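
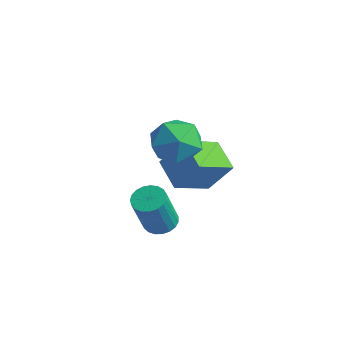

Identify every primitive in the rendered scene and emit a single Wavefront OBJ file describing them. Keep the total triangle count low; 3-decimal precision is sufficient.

v 1.056 2.808 -2.361
v 0.901 1.033 -1.52
v -0.395 3.235 -1.728
v -0.551 1.46 -0.888
v 1.891 3.44 -0.872
v 1.735 1.665 -0.032
v 0.439 3.867 -0.24
v 0.284 2.092 0.601
v 2.949 -1.463 -1.136
v 3.564 -1.065 -1.036
v 3.766 -1.858 0.876
v 3.151 -2.257 0.776
v 3.346 -0.873 -0.933
v 3.548 -1.666 0.979
v 3.06 -0.784 -0.866
v 3.262 -1.577 1.046
v 2.754 -0.812 -0.845
v 2.956 -1.605 1.067
v 2.482 -0.952 -0.875
v 2.684 -1.745 1.037
v 2.291 -1.181 -0.95
v 2.493 -1.974 0.963
v 2.213 -1.459 -1.057
v 2.415 -2.252 0.856
v 2.263 -1.738 -1.177
v 2.465 -2.531 0.735
v 2.431 -1.969 -1.291
v 2.633 -2.762 0.621
v 2.689 -2.113 -1.378
v 2.891 -2.906 0.534
v 2.992 -2.144 -1.423
v 3.194 -2.937 0.489
v 3.287 -2.058 -1.418
v 3.489 -2.851 0.494
v 3.524 -1.869 -1.365
v 3.726 -2.662 0.547
v 3.661 -1.61 -1.272
v 3.864 -2.403 0.64
v 3.676 -1.325 -1.156
v 3.878 -2.118 0.757
v 1.089 0.812 1.608
v 2.026 1.444 2.145
v 1.774 -0.904 2.435
v 2.711 -0.272 2.972
v 1.535 -0.098 3.361
v 1.111 0.963 2.85
v 2.689 -0.423 1.73
v 2.265 0.638 1.219
v 3.014 0.681 2.22
v 2.301 0.882 3.228
v 1.499 -0.342 1.352
v 0.786 -0.141 2.36
f 2 4 1
f 5 2 1
f 1 4 3
f 3 5 1
f 2 8 4
f 6 2 5
f 6 8 2
f 4 8 3
f 7 5 3
f 3 8 7
f 7 6 5
f 8 6 7
f 10 9 13
f 10 13 11
f 11 13 14
f 11 14 12
f 13 9 15
f 13 15 14
f 14 15 16
f 14 16 12
f 15 9 17
f 15 17 16
f 16 17 18
f 16 18 12
f 17 9 19
f 17 19 18
f 18 19 20
f 18 20 12
f 19 9 21
f 19 21 20
f 20 21 22
f 20 22 12
f 21 9 23
f 21 23 22
f 22 23 24
f 22 24 12
f 23 9 25
f 23 25 24
f 24 25 26
f 24 26 12
f 25 9 27
f 25 27 26
f 26 27 28
f 26 28 12
f 27 9 29
f 27 29 28
f 28 29 30
f 28 30 12
f 29 9 31
f 29 31 30
f 30 31 32
f 30 32 12
f 31 9 33
f 31 33 32
f 32 33 34
f 32 34 12
f 33 9 35
f 33 35 34
f 34 35 36
f 34 36 12
f 35 9 37
f 35 37 36
f 36 37 38
f 36 38 12
f 37 9 39
f 37 39 38
f 38 39 40
f 38 40 12
f 39 9 10
f 39 10 40
f 40 10 11
f 40 11 12
f 41 52 46
f 41 46 42
f 41 42 48
f 41 48 51
f 41 51 52
f 42 46 50
f 46 52 45
f 52 51 43
f 51 48 47
f 48 42 49
f 44 50 45
f 44 45 43
f 44 43 47
f 44 47 49
f 44 49 50
f 45 50 46
f 43 45 52
f 47 43 51
f 49 47 48
f 50 49 42



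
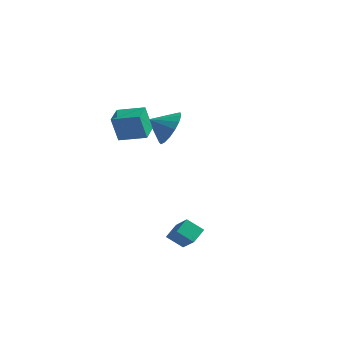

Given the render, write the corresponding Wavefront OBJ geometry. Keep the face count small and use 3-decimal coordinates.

v 0.544 3.031 1.951
v 1.169 2.732 2.643
v -0.284 2.549 2.489
v 1.025 3.151 2.796
v 0.77 3.543 2.756
v 0.463 3.817 2.531
v 0.175 3.912 2.173
v -0.028 3.805 1.764
v -0.1 3.521 1.398
v -0.025 3.124 1.158
v 0.181 2.707 1.1
v 0.47 2.364 1.237
v 0.776 2.173 1.538
v 1.029 2.18 1.932
v 1.171 2.381 2.332
v 3.444 -1.43 -1.371
v 3.527 -0.721 -0.987
v 2.58 -0.821 -2.305
v 2.663 -0.113 -1.921
v 4.157 -1.227 -1.899
v 4.24 -0.519 -1.515
v 3.293 -0.619 -2.833
v 3.376 0.09 -2.449
v 0.097 -0.527 2.742
v -0.177 -0.674 3.984
v -0.212 0.454 2.79
v -0.487 0.307 4.032
v 1.287 -0.167 3.048
v 1.012 -0.314 4.29
v 0.977 0.814 3.096
v 0.703 0.667 4.338
f 2 1 4
f 2 4 3
f 4 1 5
f 4 5 3
f 5 1 6
f 5 6 3
f 6 1 7
f 6 7 3
f 7 1 8
f 7 8 3
f 8 1 9
f 8 9 3
f 9 1 10
f 9 10 3
f 10 1 11
f 10 11 3
f 11 1 12
f 11 12 3
f 12 1 13
f 12 13 3
f 13 1 14
f 13 14 3
f 14 1 15
f 14 15 3
f 15 1 2
f 15 2 3
f 17 19 16
f 20 17 16
f 16 19 18
f 18 20 16
f 17 23 19
f 21 17 20
f 21 23 17
f 19 23 18
f 22 20 18
f 18 23 22
f 22 21 20
f 23 21 22
f 25 27 24
f 28 25 24
f 24 27 26
f 26 28 24
f 25 31 27
f 29 25 28
f 29 31 25
f 27 31 26
f 30 28 26
f 26 31 30
f 30 29 28
f 31 29 30



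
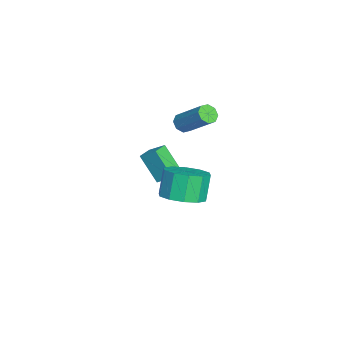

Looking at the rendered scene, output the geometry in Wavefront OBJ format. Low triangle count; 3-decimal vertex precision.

v -2.477 -1.679 -4.267
v -3.098 -2.53 -2.857
v -2.17 -0.912 -3.669
v -2.791 -1.763 -2.259
v -1.689 -2.077 -4.161
v -2.31 -2.928 -2.751
v -1.382 -1.31 -3.563
v -2.003 -2.161 -2.153
v -3.427 -0.925 -1.084
v -2.968 -0.887 -1.437
v -2.034 0.343 -0.088
v -2.493 0.305 0.264
v -3.269 -0.571 -1.516
v -2.335 0.659 -0.168
v -3.663 -0.462 -1.342
v -2.729 0.767 0.006
v -3.919 -0.624 -1.018
v -2.985 0.605 0.331
v -3.886 -0.963 -0.732
v -2.952 0.267 0.617
v -3.585 -1.279 -0.652
v -2.651 -0.049 0.696
v -3.191 -1.387 -0.826
v -2.257 -0.158 0.522
v -2.935 -1.225 -1.151
v -2.001 0.004 0.198
v 2.854 -0.651 -1.718
v 3.688 -1.191 -1.246
v 3.06 -1.008 0.071
v 2.226 -0.469 -0.402
v 3.847 -0.53 -1.262
v 3.219 -0.347 0.055
v 3.627 0.085 -1.452
v 2.999 0.267 -0.135
v 3.111 0.418 -1.744
v 2.484 0.6 -0.427
v 2.497 0.343 -2.026
v 1.87 0.525 -0.709
v 2.02 -0.112 -2.191
v 1.392 0.071 -0.874
v 1.861 -0.773 -2.175
v 1.233 -0.59 -0.858
v 2.081 -1.387 -1.985
v 1.453 -1.205 -0.668
v 2.596 -1.72 -1.693
v 1.969 -1.538 -0.376
v 3.21 -1.645 -1.411
v 2.583 -1.463 -0.094
f 2 4 1
f 5 2 1
f 1 4 3
f 3 5 1
f 2 8 4
f 6 2 5
f 6 8 2
f 4 8 3
f 7 5 3
f 3 8 7
f 7 6 5
f 8 6 7
f 10 9 13
f 10 13 11
f 11 13 14
f 11 14 12
f 13 9 15
f 13 15 14
f 14 15 16
f 14 16 12
f 15 9 17
f 15 17 16
f 16 17 18
f 16 18 12
f 17 9 19
f 17 19 18
f 18 19 20
f 18 20 12
f 19 9 21
f 19 21 20
f 20 21 22
f 20 22 12
f 21 9 23
f 21 23 22
f 22 23 24
f 22 24 12
f 23 9 25
f 23 25 24
f 24 25 26
f 24 26 12
f 25 9 10
f 25 10 26
f 26 10 11
f 26 11 12
f 28 27 31
f 28 31 29
f 29 31 32
f 29 32 30
f 31 27 33
f 31 33 32
f 32 33 34
f 32 34 30
f 33 27 35
f 33 35 34
f 34 35 36
f 34 36 30
f 35 27 37
f 35 37 36
f 36 37 38
f 36 38 30
f 37 27 39
f 37 39 38
f 38 39 40
f 38 40 30
f 39 27 41
f 39 41 40
f 40 41 42
f 40 42 30
f 41 27 43
f 41 43 42
f 42 43 44
f 42 44 30
f 43 27 45
f 43 45 44
f 44 45 46
f 44 46 30
f 45 27 47
f 45 47 46
f 46 47 48
f 46 48 30
f 47 27 28
f 47 28 48
f 48 28 29
f 48 29 30



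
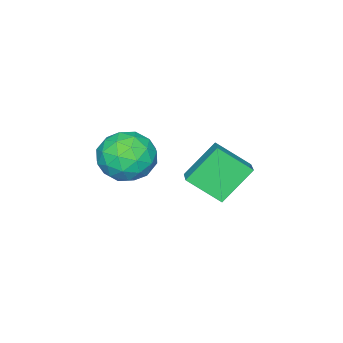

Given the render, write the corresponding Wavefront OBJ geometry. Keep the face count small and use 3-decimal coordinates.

v 1.892 -0.955 2.167
v 2.651 -1.502 1.352
v 0.309 -1.518 1.068
v 1.068 -2.065 0.253
v 0.933 -2.54 1.391
v 1.911 -2.192 2.071
v 1.049 -0.828 0.349
v 2.027 -0.48 1.029
v 2.13 -1.423 0.229
v 2.059 -2.482 0.873
v 0.901 -0.538 1.547
v 0.83 -1.597 2.191
v 2.411 -1.179 1.856
v 0.549 -1.841 0.564
v 0.47 -2.12 1.233
v 0.917 -2.441 0.754
v 1.976 -1.585 2.278
v 2.422 -1.906 1.8
v 1.412 -2.516 1.823
v 0.538 -1.114 0.62
v 0.984 -1.435 0.142
v 2.043 -0.579 1.666
v 2.49 -0.9 1.187
v 1.548 -0.504 0.597
v 2.551 -1.455 0.717
v 1.62 -1.785 0.071
v 1.609 -1.058 0.128
v 2.184 -0.854 0.527
v 2.509 -2.077 1.096
v 1.578 -2.407 0.45
v 1.499 -2.686 1.119
v 2.074 -2.482 1.518
v 2.202 -2.03 0.435
v 1.382 -0.613 1.97
v 0.451 -0.943 1.324
v 0.886 -0.538 0.902
v 1.461 -0.334 1.301
v 1.34 -1.235 2.349
v 0.409 -1.565 1.703
v 0.776 -2.166 1.893
v 1.351 -1.962 2.292
v 0.758 -0.99 1.985
v -3.168 -0.784 -0.266
v -2.377 -0.113 0.13
v -3.758 0.54 -1.333
v -2.967 1.211 -0.937
v -1.933 -1.391 -1.703
v -1.142 -0.72 -1.307
v -2.523 -0.067 -2.77
v -1.732 0.604 -2.374
f 1 38 17
f 38 12 41
f 17 41 6
f 38 41 17
f 1 17 13
f 17 6 18
f 13 18 2
f 17 18 13
f 1 13 22
f 13 2 23
f 22 23 8
f 13 23 22
f 1 22 34
f 22 8 37
f 34 37 11
f 22 37 34
f 1 34 38
f 34 11 42
f 38 42 12
f 34 42 38
f 2 18 29
f 18 6 32
f 29 32 10
f 18 32 29
f 6 41 19
f 41 12 40
f 19 40 5
f 41 40 19
f 12 42 39
f 42 11 35
f 39 35 3
f 42 35 39
f 11 37 36
f 37 8 24
f 36 24 7
f 37 24 36
f 8 23 28
f 23 2 25
f 28 25 9
f 23 25 28
f 4 30 16
f 30 10 31
f 16 31 5
f 30 31 16
f 4 16 14
f 16 5 15
f 14 15 3
f 16 15 14
f 4 14 21
f 14 3 20
f 21 20 7
f 14 20 21
f 4 21 26
f 21 7 27
f 26 27 9
f 21 27 26
f 4 26 30
f 26 9 33
f 30 33 10
f 26 33 30
f 5 31 19
f 31 10 32
f 19 32 6
f 31 32 19
f 3 15 39
f 15 5 40
f 39 40 12
f 15 40 39
f 7 20 36
f 20 3 35
f 36 35 11
f 20 35 36
f 9 27 28
f 27 7 24
f 28 24 8
f 27 24 28
f 10 33 29
f 33 9 25
f 29 25 2
f 33 25 29
f 44 46 43
f 47 44 43
f 43 46 45
f 45 47 43
f 44 50 46
f 48 44 47
f 48 50 44
f 46 50 45
f 49 47 45
f 45 50 49
f 49 48 47
f 50 48 49



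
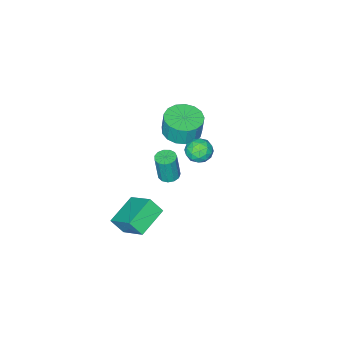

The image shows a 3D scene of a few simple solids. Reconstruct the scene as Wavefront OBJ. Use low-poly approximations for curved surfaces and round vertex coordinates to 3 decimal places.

v 0.99 1.931 2.375
v 1.457 1.532 2.053
v 0.203 1.148 2.207
v 0.67 0.749 1.885
v 0.72 0.859 2.568
v 1.207 1.343 2.672
v 0.453 1.337 1.588
v 0.94 1.821 1.692
v 1.125 1.165 1.566
v 1.29 0.869 2.172
v 0.37 1.811 2.088
v 0.535 1.515 2.694
v 1.292 1.8 2.229
v 0.368 0.88 2.031
v 0.397 0.944 2.433
v 0.672 0.709 2.243
v 1.145 1.689 2.593
v 1.42 1.454 2.403
v 0.987 1.059 2.706
v 0.24 1.226 1.857
v 0.515 0.991 1.667
v 0.988 1.971 2.017
v 1.263 1.736 1.827
v 0.673 1.621 1.554
v 1.372 1.35 1.753
v 0.91 0.889 1.655
v 0.782 1.235 1.48
v 1.068 1.52 1.541
v 1.469 1.176 2.109
v 1.006 0.715 2.011
v 1.036 0.78 2.412
v 1.322 1.065 2.473
v 1.274 0.96 1.823
v 0.654 1.965 2.249
v 0.191 1.504 2.151
v 0.338 1.615 1.787
v 0.624 1.9 1.848
v 0.75 1.791 2.605
v 0.288 1.33 2.507
v 0.592 1.16 2.719
v 0.878 1.445 2.78
v 0.386 1.72 2.437
v -1.831 -2.391 -1.031
v -1.275 -3.192 -0.932
v -1.273 -3.05 0.209
v -1.829 -2.249 0.111
v -0.963 -2.844 -0.975
v -0.962 -2.702 0.166
v -0.851 -2.392 -1.031
v -0.849 -2.25 0.11
v -0.962 -1.94 -1.087
v -0.961 -1.798 0.054
v -1.273 -1.591 -1.13
v -1.272 -1.449 0.011
v -1.712 -1.425 -1.15
v -1.71 -1.284 -0.009
v -2.177 -1.481 -1.143
v -2.176 -1.34 -0.002
v -2.563 -1.745 -1.11
v -2.562 -1.604 0.031
v -2.782 -2.157 -1.059
v -2.781 -2.016 0.083
v -2.782 -2.623 -1.001
v -2.781 -2.481 0.14
v -2.565 -3.035 -0.95
v -2.564 -2.893 0.191
v -2.179 -3.3 -0.918
v -2.178 -3.158 0.224
v -1.713 -3.356 -0.911
v -1.712 -3.215 0.23
v 1.306 -1.803 -4.57
v 1.613 -2.354 -3.833
v 1.396 -0.41 -3.566
v 1.703 -0.96 -2.829
v 2.897 -1.56 -5.051
v 3.204 -2.11 -4.314
v 2.987 -0.166 -4.047
v 3.294 -0.717 -3.31
v 0.733 -0.671 -1.385
v 1.145 -0.338 -1.41
v 1.298 -0.416 0.06
v 0.887 -0.749 0.085
v 0.902 -0.169 -1.376
v 1.055 -0.246 0.094
v 0.605 -0.159 -1.345
v 0.758 -0.236 0.125
v 0.349 -0.311 -1.326
v 0.502 -0.389 0.144
v 0.215 -0.578 -1.326
v 0.368 -0.656 0.144
v 0.246 -0.875 -1.345
v 0.399 -0.952 0.125
v 0.431 -1.107 -1.376
v 0.584 -1.184 0.094
v 0.713 -1.2 -1.411
v 0.866 -1.278 0.059
v 1.001 -1.126 -1.437
v 1.154 -1.203 0.033
v 1.204 -0.907 -1.447
v 1.357 -0.985 0.023
v 1.258 -0.614 -1.437
v 1.411 -0.691 0.033
f 1 38 17
f 38 12 41
f 17 41 6
f 38 41 17
f 1 17 13
f 17 6 18
f 13 18 2
f 17 18 13
f 1 13 22
f 13 2 23
f 22 23 8
f 13 23 22
f 1 22 34
f 22 8 37
f 34 37 11
f 22 37 34
f 1 34 38
f 34 11 42
f 38 42 12
f 34 42 38
f 2 18 29
f 18 6 32
f 29 32 10
f 18 32 29
f 6 41 19
f 41 12 40
f 19 40 5
f 41 40 19
f 12 42 39
f 42 11 35
f 39 35 3
f 42 35 39
f 11 37 36
f 37 8 24
f 36 24 7
f 37 24 36
f 8 23 28
f 23 2 25
f 28 25 9
f 23 25 28
f 4 30 16
f 30 10 31
f 16 31 5
f 30 31 16
f 4 16 14
f 16 5 15
f 14 15 3
f 16 15 14
f 4 14 21
f 14 3 20
f 21 20 7
f 14 20 21
f 4 21 26
f 21 7 27
f 26 27 9
f 21 27 26
f 4 26 30
f 26 9 33
f 30 33 10
f 26 33 30
f 5 31 19
f 31 10 32
f 19 32 6
f 31 32 19
f 3 15 39
f 15 5 40
f 39 40 12
f 15 40 39
f 7 20 36
f 20 3 35
f 36 35 11
f 20 35 36
f 9 27 28
f 27 7 24
f 28 24 8
f 27 24 28
f 10 33 29
f 33 9 25
f 29 25 2
f 33 25 29
f 44 43 47
f 44 47 45
f 45 47 48
f 45 48 46
f 47 43 49
f 47 49 48
f 48 49 50
f 48 50 46
f 49 43 51
f 49 51 50
f 50 51 52
f 50 52 46
f 51 43 53
f 51 53 52
f 52 53 54
f 52 54 46
f 53 43 55
f 53 55 54
f 54 55 56
f 54 56 46
f 55 43 57
f 55 57 56
f 56 57 58
f 56 58 46
f 57 43 59
f 57 59 58
f 58 59 60
f 58 60 46
f 59 43 61
f 59 61 60
f 60 61 62
f 60 62 46
f 61 43 63
f 61 63 62
f 62 63 64
f 62 64 46
f 63 43 65
f 63 65 64
f 64 65 66
f 64 66 46
f 65 43 67
f 65 67 66
f 66 67 68
f 66 68 46
f 67 43 69
f 67 69 68
f 68 69 70
f 68 70 46
f 69 43 44
f 69 44 70
f 70 44 45
f 70 45 46
f 72 74 71
f 75 72 71
f 71 74 73
f 73 75 71
f 72 78 74
f 76 72 75
f 76 78 72
f 74 78 73
f 77 75 73
f 73 78 77
f 77 76 75
f 78 76 77
f 80 79 83
f 80 83 81
f 81 83 84
f 81 84 82
f 83 79 85
f 83 85 84
f 84 85 86
f 84 86 82
f 85 79 87
f 85 87 86
f 86 87 88
f 86 88 82
f 87 79 89
f 87 89 88
f 88 89 90
f 88 90 82
f 89 79 91
f 89 91 90
f 90 91 92
f 90 92 82
f 91 79 93
f 91 93 92
f 92 93 94
f 92 94 82
f 93 79 95
f 93 95 94
f 94 95 96
f 94 96 82
f 95 79 97
f 95 97 96
f 96 97 98
f 96 98 82
f 97 79 99
f 97 99 98
f 98 99 100
f 98 100 82
f 99 79 101
f 99 101 100
f 100 101 102
f 100 102 82
f 101 79 80
f 101 80 102
f 102 80 81
f 102 81 82



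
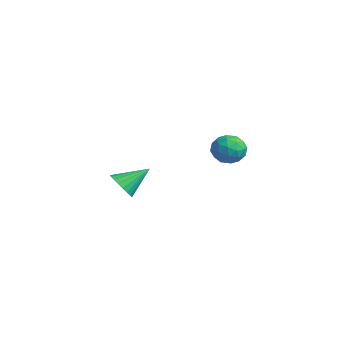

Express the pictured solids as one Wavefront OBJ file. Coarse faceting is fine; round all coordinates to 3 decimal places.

v 3.154 2.085 4.36
v 4.074 2.264 4.08
v 3.286 0.596 3.84
v 4.206 0.775 3.56
v 3.981 0.744 4.511
v 3.9 1.664 4.833
v 3.46 1.196 3.087
v 3.379 2.116 3.409
v 4.263 1.714 3.294
v 4.585 1.435 4.174
v 2.775 1.425 3.746
v 3.097 1.146 4.626
v 3.603 2.305 4.266
v 3.757 0.555 3.654
v 3.625 0.537 4.214
v 4.166 0.642 4.049
v 3.5 1.953 4.708
v 4.041 2.058 4.544
v 3.986 1.165 4.797
v 3.319 0.802 3.376
v 3.86 0.907 3.212
v 3.194 2.218 3.871
v 3.735 2.323 3.706
v 3.374 1.695 3.123
v 4.255 2.087 3.639
v 4.332 1.212 3.333
v 3.894 1.459 3.055
v 3.846 2 3.244
v 4.444 1.923 4.156
v 4.521 1.048 3.851
v 4.389 1.03 4.41
v 4.341 1.571 4.599
v 4.555 1.6 3.694
v 2.839 1.812 4.069
v 2.916 0.937 3.764
v 3.019 1.289 3.321
v 2.971 1.83 3.51
v 3.028 1.648 4.587
v 3.105 0.773 4.281
v 3.514 0.86 4.676
v 3.466 1.401 4.865
v 2.805 1.26 4.226
v -3.126 -1.625 -0.729
v -2.273 -1.44 -1.13
v -2.954 -0.035 0.369
v -2.523 -1.245 -1.373
v -2.877 -1.116 -1.504
v -3.274 -1.075 -1.502
v -3.645 -1.128 -1.366
v -3.927 -1.268 -1.12
v -4.07 -1.469 -0.807
v -4.05 -1.697 -0.48
v -3.87 -1.913 -0.196
v -3.562 -2.079 -0.005
v -3.178 -2.166 0.062
v -2.785 -2.16 -0.009
v -2.451 -2.061 -0.204
v -2.234 -1.887 -0.49
v -2.171 -1.667 -0.817
f 1 38 17
f 38 12 41
f 17 41 6
f 38 41 17
f 1 17 13
f 17 6 18
f 13 18 2
f 17 18 13
f 1 13 22
f 13 2 23
f 22 23 8
f 13 23 22
f 1 22 34
f 22 8 37
f 34 37 11
f 22 37 34
f 1 34 38
f 34 11 42
f 38 42 12
f 34 42 38
f 2 18 29
f 18 6 32
f 29 32 10
f 18 32 29
f 6 41 19
f 41 12 40
f 19 40 5
f 41 40 19
f 12 42 39
f 42 11 35
f 39 35 3
f 42 35 39
f 11 37 36
f 37 8 24
f 36 24 7
f 37 24 36
f 8 23 28
f 23 2 25
f 28 25 9
f 23 25 28
f 4 30 16
f 30 10 31
f 16 31 5
f 30 31 16
f 4 16 14
f 16 5 15
f 14 15 3
f 16 15 14
f 4 14 21
f 14 3 20
f 21 20 7
f 14 20 21
f 4 21 26
f 21 7 27
f 26 27 9
f 21 27 26
f 4 26 30
f 26 9 33
f 30 33 10
f 26 33 30
f 5 31 19
f 31 10 32
f 19 32 6
f 31 32 19
f 3 15 39
f 15 5 40
f 39 40 12
f 15 40 39
f 7 20 36
f 20 3 35
f 36 35 11
f 20 35 36
f 9 27 28
f 27 7 24
f 28 24 8
f 27 24 28
f 10 33 29
f 33 9 25
f 29 25 2
f 33 25 29
f 44 43 46
f 44 46 45
f 46 43 47
f 46 47 45
f 47 43 48
f 47 48 45
f 48 43 49
f 48 49 45
f 49 43 50
f 49 50 45
f 50 43 51
f 50 51 45
f 51 43 52
f 51 52 45
f 52 43 53
f 52 53 45
f 53 43 54
f 53 54 45
f 54 43 55
f 54 55 45
f 55 43 56
f 55 56 45
f 56 43 57
f 56 57 45
f 57 43 58
f 57 58 45
f 58 43 59
f 58 59 45
f 59 43 44
f 59 44 45



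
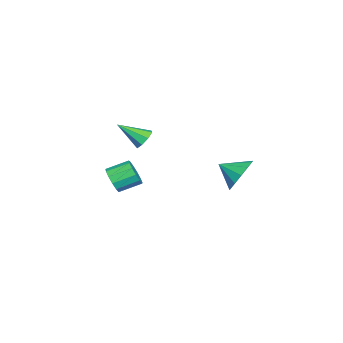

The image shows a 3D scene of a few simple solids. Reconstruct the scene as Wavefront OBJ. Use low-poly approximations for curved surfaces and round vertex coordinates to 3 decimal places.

v -1.094 3.095 -0.814
v -0.208 2.823 -1.369
v -1.066 1.945 -0.206
v -0.015 3.096 -0.861
v -0.164 3.369 -0.337
v -0.608 3.554 0.035
v -1.207 3.594 0.137
v -1.769 3.475 -0.062
v -2.118 3.236 -0.5
v -2.141 2.951 -1.037
v -1.831 2.712 -1.504
v -1.288 2.595 -1.751
v -0.683 2.636 -1.701
v -2.026 -2.236 0.438
v -1.541 -2.437 0.007
v -1.694 -3.544 1.422
v -1.36 -2.116 0.373
v -1.569 -1.864 0.778
v -2.046 -1.831 0.984
v -2.511 -2.034 0.87
v -2.692 -2.356 0.503
v -2.483 -2.607 0.098
v -2.006 -2.641 -0.107
v -2.767 -4.253 -3.145
v -2.41 -3.781 -3.727
v -2.957 -2.715 -3.197
v -3.313 -3.187 -2.615
v -2.826 -3.909 -3.898
v -3.373 -2.843 -3.368
v -3.223 -4.146 -3.83
v -3.77 -3.08 -3.3
v -3.476 -4.418 -3.545
v -4.022 -3.351 -3.014
v -3.503 -4.637 -3.132
v -4.049 -3.571 -2.602
v -3.296 -4.734 -2.724
v -3.843 -3.668 -2.194
v -2.922 -4.678 -2.45
v -3.468 -3.612 -1.919
v -2.498 -4.488 -2.396
v -3.044 -3.422 -1.866
v -2.16 -4.223 -2.58
v -2.706 -3.157 -2.05
v -2.014 -3.967 -2.944
v -2.56 -2.901 -2.413
v -2.107 -3.803 -3.371
v -2.654 -2.737 -2.841
f 2 1 4
f 2 4 3
f 4 1 5
f 4 5 3
f 5 1 6
f 5 6 3
f 6 1 7
f 6 7 3
f 7 1 8
f 7 8 3
f 8 1 9
f 8 9 3
f 9 1 10
f 9 10 3
f 10 1 11
f 10 11 3
f 11 1 12
f 11 12 3
f 12 1 13
f 12 13 3
f 13 1 2
f 13 2 3
f 15 14 17
f 15 17 16
f 17 14 18
f 17 18 16
f 18 14 19
f 18 19 16
f 19 14 20
f 19 20 16
f 20 14 21
f 20 21 16
f 21 14 22
f 21 22 16
f 22 14 23
f 22 23 16
f 23 14 15
f 23 15 16
f 25 24 28
f 25 28 26
f 26 28 29
f 26 29 27
f 28 24 30
f 28 30 29
f 29 30 31
f 29 31 27
f 30 24 32
f 30 32 31
f 31 32 33
f 31 33 27
f 32 24 34
f 32 34 33
f 33 34 35
f 33 35 27
f 34 24 36
f 34 36 35
f 35 36 37
f 35 37 27
f 36 24 38
f 36 38 37
f 37 38 39
f 37 39 27
f 38 24 40
f 38 40 39
f 39 40 41
f 39 41 27
f 40 24 42
f 40 42 41
f 41 42 43
f 41 43 27
f 42 24 44
f 42 44 43
f 43 44 45
f 43 45 27
f 44 24 46
f 44 46 45
f 45 46 47
f 45 47 27
f 46 24 25
f 46 25 47
f 47 25 26
f 47 26 27



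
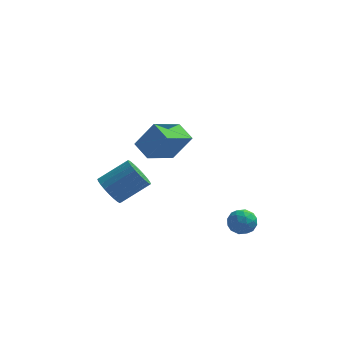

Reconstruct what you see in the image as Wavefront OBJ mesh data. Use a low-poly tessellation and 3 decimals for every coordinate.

v -3.353 0.769 -2.773
v -2.8 0.905 -3.607
v -1.234 1.566 -2.462
v -1.787 1.431 -1.627
v -2.974 1.257 -3.572
v -1.408 1.918 -2.427
v -3.206 1.534 -3.416
v -1.64 2.195 -2.27
v -3.46 1.696 -3.161
v -1.894 2.357 -2.016
v -3.698 1.716 -2.848
v -2.131 2.377 -1.702
v -3.883 1.592 -2.523
v -2.317 2.253 -1.377
v -3.988 1.343 -2.236
v -2.422 2.004 -1.09
v -3.996 1.007 -2.031
v -2.43 1.668 -0.885
v -3.906 0.634 -1.938
v -2.34 1.295 -0.793
v -3.732 0.282 -1.973
v -2.166 0.943 -0.828
v -3.5 0.005 -2.13
v -1.934 0.666 -0.984
v -3.246 -0.157 -2.384
v -1.68 0.504 -1.239
v -3.009 -0.177 -2.698
v -1.442 0.484 -1.552
v -2.823 -0.053 -3.023
v -1.257 0.608 -1.877
v -2.718 0.196 -3.31
v -1.152 0.857 -2.164
v -2.71 0.532 -3.515
v -1.144 1.193 -2.369
v -0.922 -2.615 2.117
v -1.672 -1.731 2.583
v 0.253 -1.183 1.288
v -0.497 -0.298 1.754
v 0.077 -2.562 3.626
v -0.673 -1.677 4.092
v 1.252 -1.129 2.797
v 0.502 -0.245 3.263
v 3.367 -2.46 -1.886
v 3.665 -2.155 -2.612
v 4.235 -3.505 -1.968
v 4.533 -3.2 -2.694
v 4.684 -2.793 -1.973
v 4.147 -2.147 -1.923
v 3.753 -3.513 -2.657
v 3.216 -2.867 -2.607
v 3.903 -2.806 -3.088
v 4.479 -2.361 -2.665
v 3.421 -3.299 -1.915
v 3.997 -2.854 -1.492
v 3.44 -2.216 -2.242
v 4.46 -3.444 -2.338
v 4.549 -3.205 -1.915
v 4.724 -3.026 -2.341
v 3.723 -2.211 -1.837
v 3.898 -2.032 -2.263
v 4.497 -2.407 -1.888
v 4.002 -3.628 -2.317
v 4.177 -3.449 -2.743
v 3.176 -2.634 -2.239
v 3.351 -2.455 -2.665
v 3.403 -3.253 -2.692
v 3.755 -2.42 -2.948
v 4.265 -3.034 -2.996
v 3.807 -3.217 -2.975
v 3.491 -2.838 -2.945
v 4.093 -2.158 -2.7
v 4.603 -2.772 -2.748
v 4.692 -2.533 -2.325
v 4.377 -2.153 -2.295
v 4.233 -2.541 -2.98
v 3.297 -2.888 -1.832
v 3.807 -3.502 -1.88
v 3.523 -3.507 -2.285
v 3.208 -3.127 -2.255
v 3.635 -2.626 -1.584
v 4.145 -3.24 -1.632
v 4.409 -2.822 -1.635
v 4.093 -2.443 -1.605
v 3.667 -3.119 -1.6
f 2 1 5
f 2 5 3
f 3 5 6
f 3 6 4
f 5 1 7
f 5 7 6
f 6 7 8
f 6 8 4
f 7 1 9
f 7 9 8
f 8 9 10
f 8 10 4
f 9 1 11
f 9 11 10
f 10 11 12
f 10 12 4
f 11 1 13
f 11 13 12
f 12 13 14
f 12 14 4
f 13 1 15
f 13 15 14
f 14 15 16
f 14 16 4
f 15 1 17
f 15 17 16
f 16 17 18
f 16 18 4
f 17 1 19
f 17 19 18
f 18 19 20
f 18 20 4
f 19 1 21
f 19 21 20
f 20 21 22
f 20 22 4
f 21 1 23
f 21 23 22
f 22 23 24
f 22 24 4
f 23 1 25
f 23 25 24
f 24 25 26
f 24 26 4
f 25 1 27
f 25 27 26
f 26 27 28
f 26 28 4
f 27 1 29
f 27 29 28
f 28 29 30
f 28 30 4
f 29 1 31
f 29 31 30
f 30 31 32
f 30 32 4
f 31 1 33
f 31 33 32
f 32 33 34
f 32 34 4
f 33 1 2
f 33 2 34
f 34 2 3
f 34 3 4
f 36 38 35
f 39 36 35
f 35 38 37
f 37 39 35
f 36 42 38
f 40 36 39
f 40 42 36
f 38 42 37
f 41 39 37
f 37 42 41
f 41 40 39
f 42 40 41
f 43 80 59
f 80 54 83
f 59 83 48
f 80 83 59
f 43 59 55
f 59 48 60
f 55 60 44
f 59 60 55
f 43 55 64
f 55 44 65
f 64 65 50
f 55 65 64
f 43 64 76
f 64 50 79
f 76 79 53
f 64 79 76
f 43 76 80
f 76 53 84
f 80 84 54
f 76 84 80
f 44 60 71
f 60 48 74
f 71 74 52
f 60 74 71
f 48 83 61
f 83 54 82
f 61 82 47
f 83 82 61
f 54 84 81
f 84 53 77
f 81 77 45
f 84 77 81
f 53 79 78
f 79 50 66
f 78 66 49
f 79 66 78
f 50 65 70
f 65 44 67
f 70 67 51
f 65 67 70
f 46 72 58
f 72 52 73
f 58 73 47
f 72 73 58
f 46 58 56
f 58 47 57
f 56 57 45
f 58 57 56
f 46 56 63
f 56 45 62
f 63 62 49
f 56 62 63
f 46 63 68
f 63 49 69
f 68 69 51
f 63 69 68
f 46 68 72
f 68 51 75
f 72 75 52
f 68 75 72
f 47 73 61
f 73 52 74
f 61 74 48
f 73 74 61
f 45 57 81
f 57 47 82
f 81 82 54
f 57 82 81
f 49 62 78
f 62 45 77
f 78 77 53
f 62 77 78
f 51 69 70
f 69 49 66
f 70 66 50
f 69 66 70
f 52 75 71
f 75 51 67
f 71 67 44
f 75 67 71



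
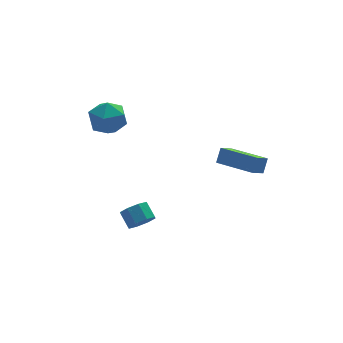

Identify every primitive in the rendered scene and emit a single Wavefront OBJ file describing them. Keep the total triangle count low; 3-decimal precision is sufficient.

v 3.374 -3.987 0.044
v 2.617 -4.335 0.596
v 2.3 -2.125 -0.256
v 1.543 -2.473 0.296
v 3.757 -3.647 0.784
v 3 -3.995 1.336
v 2.683 -1.785 0.484
v 1.926 -2.133 1.036
v -1.96 -1.333 -4.15
v -1.349 -1.562 -3.706
v -1.469 -0.757 -3.125
v -2.08 -0.527 -3.57
v -1.18 -1.206 -4.164
v -1.3 -0.401 -3.584
v -1.469 -0.924 -4.615
v -1.589 -0.119 -4.034
v -2.045 -0.882 -4.793
v -2.165 -0.076 -4.213
v -2.571 -1.103 -4.595
v -2.691 -0.298 -4.014
v -2.74 -1.459 -4.136
v -2.86 -0.654 -3.556
v -2.451 -1.741 -3.686
v -2.571 -0.936 -3.105
v -1.875 -1.784 -3.507
v -1.995 -0.978 -2.927
v -2.635 3.763 0.22
v -2.018 4.089 1.129
v -2.002 2.031 0.411
v -1.385 2.357 1.32
v -2.528 2.325 1.386
v -2.92 3.395 1.267
v -1.1 2.725 0.273
v -1.492 3.795 0.154
v -1.069 3.447 1.161
v -1.952 3.2 1.849
v -2.068 2.92 -0.309
v -2.951 2.673 0.379
f 2 4 1
f 5 2 1
f 1 4 3
f 3 5 1
f 2 8 4
f 6 2 5
f 6 8 2
f 4 8 3
f 7 5 3
f 3 8 7
f 7 6 5
f 8 6 7
f 10 9 13
f 10 13 11
f 11 13 14
f 11 14 12
f 13 9 15
f 13 15 14
f 14 15 16
f 14 16 12
f 15 9 17
f 15 17 16
f 16 17 18
f 16 18 12
f 17 9 19
f 17 19 18
f 18 19 20
f 18 20 12
f 19 9 21
f 19 21 20
f 20 21 22
f 20 22 12
f 21 9 23
f 21 23 22
f 22 23 24
f 22 24 12
f 23 9 25
f 23 25 24
f 24 25 26
f 24 26 12
f 25 9 10
f 25 10 26
f 26 10 11
f 26 11 12
f 27 38 32
f 27 32 28
f 27 28 34
f 27 34 37
f 27 37 38
f 28 32 36
f 32 38 31
f 38 37 29
f 37 34 33
f 34 28 35
f 30 36 31
f 30 31 29
f 30 29 33
f 30 33 35
f 30 35 36
f 31 36 32
f 29 31 38
f 33 29 37
f 35 33 34
f 36 35 28



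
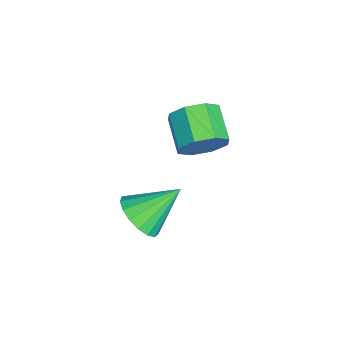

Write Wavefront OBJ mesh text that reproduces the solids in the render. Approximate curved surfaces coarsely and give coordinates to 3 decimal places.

v 0.805 -1.793 -1.557
v 1.783 -1.439 -1.588
v 0.315 -0.327 -0.303
v 1.556 -1.197 -1.959
v 1.158 -1.092 -2.239
v 0.679 -1.147 -2.362
v 0.229 -1.35 -2.3
v -0.09 -1.654 -2.069
v -0.203 -1.991 -1.72
v -0.085 -2.282 -1.333
v 0.236 -2.461 -0.998
v 0.688 -2.487 -0.791
v 1.167 -2.354 -0.759
v 1.563 -2.093 -0.91
v 1.785 -1.762 -1.209
v -2.462 0.378 -0.678
v -2.171 0.828 0.213
v -3.566 0.393 0.889
v -3.858 -0.058 -0.002
v -2.561 1.328 -0.268
v -3.956 0.893 0.408
v -2.892 1.272 -0.989
v -4.287 0.837 -0.314
v -2.972 0.691 -1.528
v -4.367 0.256 -0.853
v -2.754 -0.073 -1.569
v -4.149 -0.508 -0.893
v -2.364 -0.573 -1.088
v -3.759 -1.008 -0.412
v -2.033 -0.517 -0.366
v -3.428 -0.952 0.309
v -1.953 0.064 0.173
v -3.348 -0.371 0.848
f 2 1 4
f 2 4 3
f 4 1 5
f 4 5 3
f 5 1 6
f 5 6 3
f 6 1 7
f 6 7 3
f 7 1 8
f 7 8 3
f 8 1 9
f 8 9 3
f 9 1 10
f 9 10 3
f 10 1 11
f 10 11 3
f 11 1 12
f 11 12 3
f 12 1 13
f 12 13 3
f 13 1 14
f 13 14 3
f 14 1 15
f 14 15 3
f 15 1 2
f 15 2 3
f 17 16 20
f 17 20 18
f 18 20 21
f 18 21 19
f 20 16 22
f 20 22 21
f 21 22 23
f 21 23 19
f 22 16 24
f 22 24 23
f 23 24 25
f 23 25 19
f 24 16 26
f 24 26 25
f 25 26 27
f 25 27 19
f 26 16 28
f 26 28 27
f 27 28 29
f 27 29 19
f 28 16 30
f 28 30 29
f 29 30 31
f 29 31 19
f 30 16 32
f 30 32 31
f 31 32 33
f 31 33 19
f 32 16 17
f 32 17 33
f 33 17 18
f 33 18 19



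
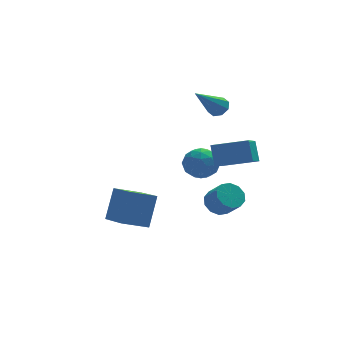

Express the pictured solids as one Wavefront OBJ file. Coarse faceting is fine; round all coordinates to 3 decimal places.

v 3.683 2.156 1.127
v 4.035 1.649 1.186
v 2.297 1.364 2.613
v 4.161 1.994 1.487
v 4.007 2.433 1.577
v 3.663 2.71 1.404
v 3.33 2.662 1.069
v 3.205 2.318 0.768
v 3.359 1.878 0.677
v 3.703 1.601 0.851
v 1.708 0.962 -2.261
v 2.173 1.505 -1.609
v 2.687 -0.225 -1.971
v 3.152 0.318 -1.319
v 2.252 0.013 -1.14
v 1.647 0.747 -1.319
v 3.213 0.533 -2.261
v 2.608 1.267 -2.44
v 3.104 1.24 -1.609
v 2.509 0.918 -0.917
v 2.351 0.362 -2.663
v 1.756 0.04 -1.971
v 1.855 1.338 -1.96
v 3.005 -0.058 -1.62
v 2.476 -0.237 -1.515
v 2.749 0.082 -1.132
v 1.545 0.892 -1.79
v 1.819 1.211 -1.407
v 1.865 0.334 -1.132
v 3.041 0.069 -2.173
v 3.315 0.388 -1.79
v 2.111 1.198 -2.448
v 2.384 1.517 -2.065
v 2.995 0.946 -2.448
v 2.675 1.501 -1.577
v 3.25 0.803 -1.407
v 3.286 0.93 -1.96
v 2.931 1.361 -2.065
v 2.326 1.312 -1.17
v 2.901 0.614 -1
v 2.372 0.435 -0.895
v 2.016 0.866 -1
v 2.873 1.156 -1.17
v 1.959 0.666 -2.58
v 2.534 -0.032 -2.41
v 2.844 0.414 -2.58
v 2.488 0.845 -2.685
v 1.61 0.477 -2.173
v 2.185 -0.221 -2.003
v 1.929 -0.081 -1.515
v 1.574 0.35 -1.62
v 1.987 0.124 -2.41
v 2.284 -2.992 -2.4
v 2.993 -2.739 -2.502
v 3.386 -3.494 -1.642
v 2.676 -3.748 -1.54
v 2.789 -2.472 -2.174
v 3.182 -3.227 -1.314
v 2.392 -2.403 -1.932
v 2.785 -3.158 -1.072
v 1.953 -2.56 -1.869
v 2.346 -3.315 -1.009
v 1.641 -2.882 -2.009
v 2.034 -3.637 -1.149
v 1.574 -3.246 -2.298
v 1.967 -4.001 -1.438
v 1.778 -3.513 -2.626
v 2.171 -4.268 -1.766
v 2.175 -3.582 -2.868
v 2.568 -4.337 -2.008
v 2.614 -3.425 -2.931
v 3.007 -4.18 -2.071
v 2.926 -3.103 -2.791
v 3.319 -3.858 -1.931
v -2.319 -3.216 -2.976
v -1.752 -2.469 -1.416
v -2.668 -1.329 -3.753
v -2.1 -0.582 -2.193
v -1.02 -3.178 -3.467
v -0.452 -2.431 -1.907
v -1.368 -1.291 -4.244
v -0.801 -0.544 -2.684
v 1.689 -4.474 0.947
v 1.668 -3.842 1.92
v 2.382 -3.201 0.137
v 2.361 -2.57 1.11
v 3.279 -5.07 1.37
v 3.258 -4.439 2.343
v 3.972 -3.798 0.56
v 3.951 -3.166 1.533
f 2 1 4
f 2 4 3
f 4 1 5
f 4 5 3
f 5 1 6
f 5 6 3
f 6 1 7
f 6 7 3
f 7 1 8
f 7 8 3
f 8 1 9
f 8 9 3
f 9 1 10
f 9 10 3
f 10 1 2
f 10 2 3
f 11 48 27
f 48 22 51
f 27 51 16
f 48 51 27
f 11 27 23
f 27 16 28
f 23 28 12
f 27 28 23
f 11 23 32
f 23 12 33
f 32 33 18
f 23 33 32
f 11 32 44
f 32 18 47
f 44 47 21
f 32 47 44
f 11 44 48
f 44 21 52
f 48 52 22
f 44 52 48
f 12 28 39
f 28 16 42
f 39 42 20
f 28 42 39
f 16 51 29
f 51 22 50
f 29 50 15
f 51 50 29
f 22 52 49
f 52 21 45
f 49 45 13
f 52 45 49
f 21 47 46
f 47 18 34
f 46 34 17
f 47 34 46
f 18 33 38
f 33 12 35
f 38 35 19
f 33 35 38
f 14 40 26
f 40 20 41
f 26 41 15
f 40 41 26
f 14 26 24
f 26 15 25
f 24 25 13
f 26 25 24
f 14 24 31
f 24 13 30
f 31 30 17
f 24 30 31
f 14 31 36
f 31 17 37
f 36 37 19
f 31 37 36
f 14 36 40
f 36 19 43
f 40 43 20
f 36 43 40
f 15 41 29
f 41 20 42
f 29 42 16
f 41 42 29
f 13 25 49
f 25 15 50
f 49 50 22
f 25 50 49
f 17 30 46
f 30 13 45
f 46 45 21
f 30 45 46
f 19 37 38
f 37 17 34
f 38 34 18
f 37 34 38
f 20 43 39
f 43 19 35
f 39 35 12
f 43 35 39
f 54 53 57
f 54 57 55
f 55 57 58
f 55 58 56
f 57 53 59
f 57 59 58
f 58 59 60
f 58 60 56
f 59 53 61
f 59 61 60
f 60 61 62
f 60 62 56
f 61 53 63
f 61 63 62
f 62 63 64
f 62 64 56
f 63 53 65
f 63 65 64
f 64 65 66
f 64 66 56
f 65 53 67
f 65 67 66
f 66 67 68
f 66 68 56
f 67 53 69
f 67 69 68
f 68 69 70
f 68 70 56
f 69 53 71
f 69 71 70
f 70 71 72
f 70 72 56
f 71 53 73
f 71 73 72
f 72 73 74
f 72 74 56
f 73 53 54
f 73 54 74
f 74 54 55
f 74 55 56
f 76 78 75
f 79 76 75
f 75 78 77
f 77 79 75
f 76 82 78
f 80 76 79
f 80 82 76
f 78 82 77
f 81 79 77
f 77 82 81
f 81 80 79
f 82 80 81
f 84 86 83
f 87 84 83
f 83 86 85
f 85 87 83
f 84 90 86
f 88 84 87
f 88 90 84
f 86 90 85
f 89 87 85
f 85 90 89
f 89 88 87
f 90 88 89



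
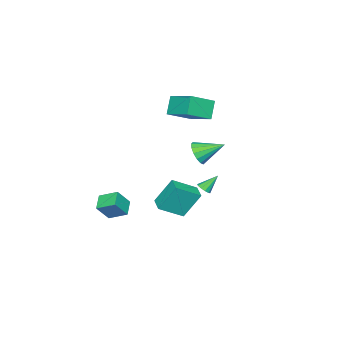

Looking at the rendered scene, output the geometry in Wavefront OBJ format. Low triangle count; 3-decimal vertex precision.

v -3.871 -3.507 4.359
v -3.314 -1.543 5.153
v -5.482 -2.686 3.459
v -4.925 -0.722 4.253
v -3.035 -3.238 3.107
v -2.478 -1.274 3.901
v -4.646 -2.417 2.207
v -4.089 -0.453 3.001
v 2.042 2.553 3.536
v 2.617 2.448 4.246
v 1.258 3.987 4.384
v 2.841 2.745 3.95
v 2.85 2.992 3.542
v 2.644 3.121 3.133
v 2.275 3.098 2.832
v 1.845 2.929 2.72
v 1.466 2.659 2.826
v 1.243 2.362 3.122
v 1.233 2.115 3.53
v 1.44 1.986 3.939
v 1.808 2.009 4.24
v 2.239 2.178 4.353
v 1.178 2.42 -0.098
v 1.616 2.496 0.191
v 0.422 2.98 0.898
v 1.569 2.763 0.006
v 1.373 2.898 -0.219
v 1.102 2.851 -0.398
v 0.861 2.639 -0.462
v 0.74 2.343 -0.387
v 0.787 2.077 -0.202
v 0.983 1.942 0.023
v 1.254 1.989 0.202
v 1.495 2.201 0.266
v 3.254 2.003 -0.966
v 2.592 2.853 0.824
v 3.984 2.792 -1.071
v 3.322 3.642 0.719
v 4.498 0.978 -0.019
v 3.836 1.828 1.771
v 5.228 1.767 -0.124
v 4.566 2.617 1.666
v 1.255 -4.683 -3.98
v 0.938 -3.422 -3.362
v 2.258 -4.175 -4.504
v 1.941 -2.914 -3.886
v 2.079 -5.066 -2.774
v 1.762 -3.805 -2.156
v 3.082 -4.558 -3.298
v 2.765 -3.297 -2.68
f 2 4 1
f 5 2 1
f 1 4 3
f 3 5 1
f 2 8 4
f 6 2 5
f 6 8 2
f 4 8 3
f 7 5 3
f 3 8 7
f 7 6 5
f 8 6 7
f 10 9 12
f 10 12 11
f 12 9 13
f 12 13 11
f 13 9 14
f 13 14 11
f 14 9 15
f 14 15 11
f 15 9 16
f 15 16 11
f 16 9 17
f 16 17 11
f 17 9 18
f 17 18 11
f 18 9 19
f 18 19 11
f 19 9 20
f 19 20 11
f 20 9 21
f 20 21 11
f 21 9 22
f 21 22 11
f 22 9 10
f 22 10 11
f 24 23 26
f 24 26 25
f 26 23 27
f 26 27 25
f 27 23 28
f 27 28 25
f 28 23 29
f 28 29 25
f 29 23 30
f 29 30 25
f 30 23 31
f 30 31 25
f 31 23 32
f 31 32 25
f 32 23 33
f 32 33 25
f 33 23 34
f 33 34 25
f 34 23 24
f 34 24 25
f 36 38 35
f 39 36 35
f 35 38 37
f 37 39 35
f 36 42 38
f 40 36 39
f 40 42 36
f 38 42 37
f 41 39 37
f 37 42 41
f 41 40 39
f 42 40 41
f 44 46 43
f 47 44 43
f 43 46 45
f 45 47 43
f 44 50 46
f 48 44 47
f 48 50 44
f 46 50 45
f 49 47 45
f 45 50 49
f 49 48 47
f 50 48 49



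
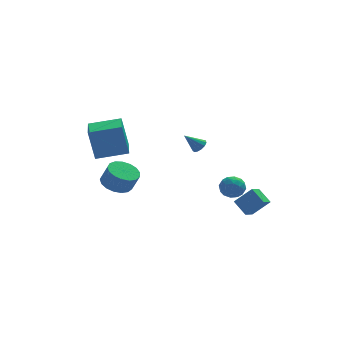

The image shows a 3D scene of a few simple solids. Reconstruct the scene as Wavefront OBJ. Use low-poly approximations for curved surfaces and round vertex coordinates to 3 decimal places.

v -4.732 1.513 -1.45
v -5.111 1.83 0.643
v -4.449 3.647 -1.722
v -4.828 3.964 0.371
v -2.712 1.296 -1.051
v -3.091 1.613 1.042
v -2.429 3.43 -1.323
v -2.808 3.747 0.77
v 3.841 -3.397 -4.383
v 3.288 -4.011 -4.025
v 3.331 -2.539 -3.699
v 2.778 -3.153 -3.341
v 4.842 -3.667 -3.299
v 4.289 -4.281 -2.941
v 4.332 -2.809 -2.615
v 3.779 -3.423 -2.257
v 1.61 1.521 -0.914
v 1.912 1.905 -0.62
v 0.67 1.519 0.054
v 1.715 2.072 -0.811
v 1.485 2.064 -1.035
v 1.295 1.883 -1.22
v 1.205 1.588 -1.308
v 1.243 1.271 -1.271
v 1.399 1.034 -1.121
v 1.621 0.951 -0.905
v 1.841 1.049 -0.691
v 1.987 1.297 -0.549
v 2.013 1.616 -0.522
v -4.134 -3.166 -1.168
v -3.32 -2.598 -1.295
v -2.913 -2.927 -0.16
v -3.726 -3.494 -0.032
v -3.637 -2.301 -1.095
v -3.23 -2.629 0.04
v -4.068 -2.201 -0.912
v -3.66 -2.53 0.223
v -4.514 -2.323 -0.787
v -4.106 -2.651 0.348
v -4.873 -2.637 -0.749
v -4.465 -2.966 0.386
v -5.062 -3.073 -0.807
v -4.655 -3.402 0.328
v -5.039 -3.53 -0.948
v -4.631 -3.859 0.187
v -4.808 -3.903 -1.139
v -4.401 -4.232 -0.004
v -4.423 -4.108 -1.337
v -4.016 -4.437 -0.202
v -3.972 -4.096 -1.495
v -3.564 -4.425 -0.36
v -3.558 -3.872 -1.579
v -3.15 -4.201 -0.444
v -3.275 -3.485 -1.568
v -2.868 -3.814 -0.433
v -3.19 -3.026 -1.466
v -2.782 -3.355 -0.331
v 3.194 -0.474 -3.869
v 3.889 -0.801 -3.478
v 2.371 -1.259 -3.062
v 3.066 -1.586 -2.671
v 2.85 -0.761 -2.548
v 3.359 -0.275 -3.046
v 2.901 -1.785 -3.494
v 3.41 -1.299 -3.992
v 3.708 -1.611 -3.246
v 3.677 -0.978 -2.661
v 2.583 -1.082 -3.879
v 2.552 -0.449 -3.294
v 3.614 -0.568 -3.744
v 2.646 -1.492 -2.796
v 2.519 -1.006 -2.723
v 2.928 -1.199 -2.493
v 3.303 -0.259 -3.491
v 3.711 -0.452 -3.261
v 3.1 -0.428 -2.714
v 2.549 -1.608 -3.279
v 2.957 -1.801 -3.049
v 3.332 -0.861 -4.047
v 3.741 -1.054 -3.817
v 3.16 -1.632 -3.826
v 3.916 -1.237 -3.378
v 3.432 -1.699 -2.904
v 3.335 -1.815 -3.387
v 3.634 -1.53 -3.68
v 3.898 -0.865 -3.034
v 3.414 -1.327 -2.56
v 3.287 -0.841 -2.488
v 3.586 -0.556 -2.781
v 3.791 -1.341 -2.898
v 2.846 -0.733 -3.98
v 2.362 -1.195 -3.506
v 2.674 -1.504 -3.759
v 2.973 -1.219 -4.052
v 2.828 -0.361 -3.636
v 2.344 -0.823 -3.162
v 2.626 -0.53 -2.86
v 2.925 -0.245 -3.153
v 2.469 -0.719 -3.642
f 2 4 1
f 5 2 1
f 1 4 3
f 3 5 1
f 2 8 4
f 6 2 5
f 6 8 2
f 4 8 3
f 7 5 3
f 3 8 7
f 7 6 5
f 8 6 7
f 10 12 9
f 13 10 9
f 9 12 11
f 11 13 9
f 10 16 12
f 14 10 13
f 14 16 10
f 12 16 11
f 15 13 11
f 11 16 15
f 15 14 13
f 16 14 15
f 18 17 20
f 18 20 19
f 20 17 21
f 20 21 19
f 21 17 22
f 21 22 19
f 22 17 23
f 22 23 19
f 23 17 24
f 23 24 19
f 24 17 25
f 24 25 19
f 25 17 26
f 25 26 19
f 26 17 27
f 26 27 19
f 27 17 28
f 27 28 19
f 28 17 29
f 28 29 19
f 29 17 18
f 29 18 19
f 31 30 34
f 31 34 32
f 32 34 35
f 32 35 33
f 34 30 36
f 34 36 35
f 35 36 37
f 35 37 33
f 36 30 38
f 36 38 37
f 37 38 39
f 37 39 33
f 38 30 40
f 38 40 39
f 39 40 41
f 39 41 33
f 40 30 42
f 40 42 41
f 41 42 43
f 41 43 33
f 42 30 44
f 42 44 43
f 43 44 45
f 43 45 33
f 44 30 46
f 44 46 45
f 45 46 47
f 45 47 33
f 46 30 48
f 46 48 47
f 47 48 49
f 47 49 33
f 48 30 50
f 48 50 49
f 49 50 51
f 49 51 33
f 50 30 52
f 50 52 51
f 51 52 53
f 51 53 33
f 52 30 54
f 52 54 53
f 53 54 55
f 53 55 33
f 54 30 56
f 54 56 55
f 55 56 57
f 55 57 33
f 56 30 31
f 56 31 57
f 57 31 32
f 57 32 33
f 58 95 74
f 95 69 98
f 74 98 63
f 95 98 74
f 58 74 70
f 74 63 75
f 70 75 59
f 74 75 70
f 58 70 79
f 70 59 80
f 79 80 65
f 70 80 79
f 58 79 91
f 79 65 94
f 91 94 68
f 79 94 91
f 58 91 95
f 91 68 99
f 95 99 69
f 91 99 95
f 59 75 86
f 75 63 89
f 86 89 67
f 75 89 86
f 63 98 76
f 98 69 97
f 76 97 62
f 98 97 76
f 69 99 96
f 99 68 92
f 96 92 60
f 99 92 96
f 68 94 93
f 94 65 81
f 93 81 64
f 94 81 93
f 65 80 85
f 80 59 82
f 85 82 66
f 80 82 85
f 61 87 73
f 87 67 88
f 73 88 62
f 87 88 73
f 61 73 71
f 73 62 72
f 71 72 60
f 73 72 71
f 61 71 78
f 71 60 77
f 78 77 64
f 71 77 78
f 61 78 83
f 78 64 84
f 83 84 66
f 78 84 83
f 61 83 87
f 83 66 90
f 87 90 67
f 83 90 87
f 62 88 76
f 88 67 89
f 76 89 63
f 88 89 76
f 60 72 96
f 72 62 97
f 96 97 69
f 72 97 96
f 64 77 93
f 77 60 92
f 93 92 68
f 77 92 93
f 66 84 85
f 84 64 81
f 85 81 65
f 84 81 85
f 67 90 86
f 90 66 82
f 86 82 59
f 90 82 86



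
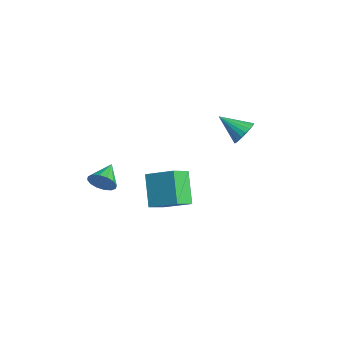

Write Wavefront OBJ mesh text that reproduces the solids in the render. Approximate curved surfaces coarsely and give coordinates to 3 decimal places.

v 1.45 -3.261 -2.371
v 1.893 -3.118 -1.659
v 0.43 -2.299 -1.929
v 2.045 -2.824 -1.949
v 2.037 -2.646 -2.352
v 1.873 -2.634 -2.759
v 1.595 -2.789 -3.063
v 1.278 -3.071 -3.181
v 1.008 -3.403 -3.082
v 0.856 -3.698 -2.793
v 0.863 -3.875 -2.39
v 1.028 -3.888 -1.982
v 1.306 -3.732 -1.679
v 1.622 -3.451 -1.56
v 2.885 4.403 0.377
v 3.365 4.508 1.058
v 1.795 3.377 1.303
v 3.139 4.773 1.087
v 2.87 4.974 0.993
v 2.603 5.077 0.792
v 2.385 5.063 0.52
v 2.253 4.935 0.223
v 2.231 4.715 -0.048
v 2.321 4.441 -0.245
v 2.509 4.16 -0.334
v 2.762 3.922 -0.3
v 3.037 3.767 -0.15
v 3.285 3.722 0.092
v 3.463 3.794 0.383
v 3.542 3.972 0.673
v 3.507 4.225 0.912
v 2.874 -0.281 -4.331
v 3.34 -1.35 -3.593
v 1.428 0.123 -2.835
v 1.893 -0.946 -2.097
v 4.087 0.846 -3.463
v 4.552 -0.223 -2.725
v 2.64 1.25 -1.967
v 3.106 0.181 -1.229
f 2 1 4
f 2 4 3
f 4 1 5
f 4 5 3
f 5 1 6
f 5 6 3
f 6 1 7
f 6 7 3
f 7 1 8
f 7 8 3
f 8 1 9
f 8 9 3
f 9 1 10
f 9 10 3
f 10 1 11
f 10 11 3
f 11 1 12
f 11 12 3
f 12 1 13
f 12 13 3
f 13 1 14
f 13 14 3
f 14 1 2
f 14 2 3
f 16 15 18
f 16 18 17
f 18 15 19
f 18 19 17
f 19 15 20
f 19 20 17
f 20 15 21
f 20 21 17
f 21 15 22
f 21 22 17
f 22 15 23
f 22 23 17
f 23 15 24
f 23 24 17
f 24 15 25
f 24 25 17
f 25 15 26
f 25 26 17
f 26 15 27
f 26 27 17
f 27 15 28
f 27 28 17
f 28 15 29
f 28 29 17
f 29 15 30
f 29 30 17
f 30 15 31
f 30 31 17
f 31 15 16
f 31 16 17
f 33 35 32
f 36 33 32
f 32 35 34
f 34 36 32
f 33 39 35
f 37 33 36
f 37 39 33
f 35 39 34
f 38 36 34
f 34 39 38
f 38 37 36
f 39 37 38



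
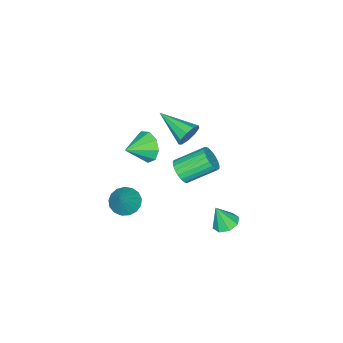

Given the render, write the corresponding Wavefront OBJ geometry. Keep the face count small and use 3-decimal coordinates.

v -3.51 -3.766 -1.798
v -3.063 -3.36 -2.62
v -2.19 -4.214 -1.302
v -3.096 -2.887 -2.108
v -3.323 -2.826 -1.451
v -3.637 -3.205 -0.957
v -3.892 -3.846 -0.856
v -3.968 -4.451 -1.196
v -3.831 -4.735 -1.818
v -3.543 -4.566 -2.431
v -3.24 -4.023 -2.748
v -1.977 -0.479 -0.84
v -1.362 -0.025 -0.747
v -2.407 1.192 0.233
v -3.023 0.739 0.14
v -1.487 0.087 -1.02
v -2.532 1.304 -0.04
v -1.697 0.101 -1.261
v -2.742 1.319 -0.281
v -1.955 0.016 -1.43
v -3 1.233 -0.45
v -2.217 -0.156 -1.497
v -3.262 1.062 -0.517
v -2.438 -0.383 -1.45
v -3.483 0.835 -0.47
v -2.579 -0.627 -1.298
v -3.624 0.591 -0.318
v -2.616 -0.845 -1.066
v -3.661 0.373 -0.086
v -2.543 -1 -0.796
v -3.588 0.218 0.184
v -2.372 -1.064 -0.533
v -3.417 0.153 0.447
v -2.133 -1.028 -0.323
v -3.178 0.189 0.657
v -1.867 -0.896 -0.203
v -2.912 0.321 0.777
v -1.62 -0.693 -0.193
v -2.665 0.525 0.787
v -1.435 -0.452 -0.294
v -2.48 0.765 0.686
v -1.344 -0.216 -0.49
v -2.389 1.001 0.489
v -1.875 2.438 -3.48
v -1.369 2.999 -3.395
v -1.585 1.982 -2.2
v -1.902 3.152 -3.219
v -2.419 2.887 -3.196
v -2.618 2.359 -3.34
v -2.382 1.878 -3.565
v -1.849 1.725 -3.741
v -1.331 1.99 -3.764
v -1.133 2.517 -3.621
v -1.068 -3.43 -4.44
v -0.43 -3.983 -4.752
v -0.052 -3.05 -3.04
v -0.331 -3.602 -4.927
v -0.401 -3.181 -4.991
v -0.624 -2.818 -4.928
v -0.948 -2.595 -4.753
v -1.3 -2.563 -4.506
v -1.599 -2.73 -4.244
v -1.775 -3.057 -4.027
v -1.79 -3.47 -3.904
v -1.64 -3.873 -3.904
v -1.358 -4.175 -4.027
v -1.01 -4.306 -4.244
v -0.675 -4.237 -4.506
v -1.602 0.299 2.97
v -1.304 0.056 2.315
v -1.798 -1.659 3.61
v -0.927 0.132 2.665
v -0.866 0.287 3.157
v -1.149 0.448 3.562
v -1.645 0.539 3.69
v -2.121 0.518 3.481
v -2.354 0.395 3.033
v -2.235 0.227 2.555
v -1.821 0.093 2.272
f 2 1 4
f 2 4 3
f 4 1 5
f 4 5 3
f 5 1 6
f 5 6 3
f 6 1 7
f 6 7 3
f 7 1 8
f 7 8 3
f 8 1 9
f 8 9 3
f 9 1 10
f 9 10 3
f 10 1 11
f 10 11 3
f 11 1 2
f 11 2 3
f 13 12 16
f 13 16 14
f 14 16 17
f 14 17 15
f 16 12 18
f 16 18 17
f 17 18 19
f 17 19 15
f 18 12 20
f 18 20 19
f 19 20 21
f 19 21 15
f 20 12 22
f 20 22 21
f 21 22 23
f 21 23 15
f 22 12 24
f 22 24 23
f 23 24 25
f 23 25 15
f 24 12 26
f 24 26 25
f 25 26 27
f 25 27 15
f 26 12 28
f 26 28 27
f 27 28 29
f 27 29 15
f 28 12 30
f 28 30 29
f 29 30 31
f 29 31 15
f 30 12 32
f 30 32 31
f 31 32 33
f 31 33 15
f 32 12 34
f 32 34 33
f 33 34 35
f 33 35 15
f 34 12 36
f 34 36 35
f 35 36 37
f 35 37 15
f 36 12 38
f 36 38 37
f 37 38 39
f 37 39 15
f 38 12 40
f 38 40 39
f 39 40 41
f 39 41 15
f 40 12 42
f 40 42 41
f 41 42 43
f 41 43 15
f 42 12 13
f 42 13 43
f 43 13 14
f 43 14 15
f 45 44 47
f 45 47 46
f 47 44 48
f 47 48 46
f 48 44 49
f 48 49 46
f 49 44 50
f 49 50 46
f 50 44 51
f 50 51 46
f 51 44 52
f 51 52 46
f 52 44 53
f 52 53 46
f 53 44 45
f 53 45 46
f 55 54 57
f 55 57 56
f 57 54 58
f 57 58 56
f 58 54 59
f 58 59 56
f 59 54 60
f 59 60 56
f 60 54 61
f 60 61 56
f 61 54 62
f 61 62 56
f 62 54 63
f 62 63 56
f 63 54 64
f 63 64 56
f 64 54 65
f 64 65 56
f 65 54 66
f 65 66 56
f 66 54 67
f 66 67 56
f 67 54 68
f 67 68 56
f 68 54 55
f 68 55 56
f 70 69 72
f 70 72 71
f 72 69 73
f 72 73 71
f 73 69 74
f 73 74 71
f 74 69 75
f 74 75 71
f 75 69 76
f 75 76 71
f 76 69 77
f 76 77 71
f 77 69 78
f 77 78 71
f 78 69 79
f 78 79 71
f 79 69 70
f 79 70 71



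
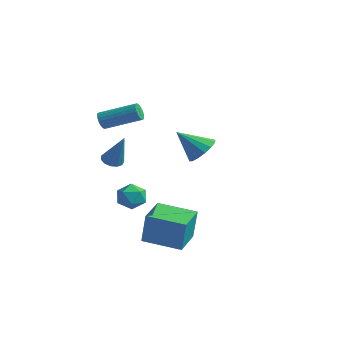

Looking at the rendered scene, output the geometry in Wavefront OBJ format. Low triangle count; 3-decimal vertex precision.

v -0.397 2.22 0.721
v 0.469 2.083 1.243
v -1.363 1.2 2.059
v 0.263 2.53 1.434
v -0.12 2.894 1.435
v -0.577 3.077 1.244
v -0.986 3.03 0.913
v -1.237 2.766 0.53
v -1.262 2.356 0.199
v -1.056 1.909 0.008
v -0.673 1.545 0.007
v -0.216 1.362 0.198
v 0.192 1.409 0.529
v 0.443 1.673 0.912
v -2.643 -2.864 3.472
v -2.294 -3.014 3.034
v -0.748 -1.687 3.81
v -1.097 -1.536 4.248
v -2.411 -2.824 2.942
v -0.865 -1.497 3.718
v -2.568 -2.641 2.942
v -1.022 -1.314 3.717
v -2.738 -2.497 3.033
v -1.192 -1.169 3.809
v -2.891 -2.416 3.2
v -1.346 -1.088 3.976
v -3.002 -2.412 3.415
v -1.456 -1.084 4.19
v -3.05 -2.486 3.639
v -1.505 -1.159 4.415
v -3.029 -2.626 3.834
v -1.483 -1.299 4.61
v -2.94 -2.807 3.967
v -1.394 -1.479 4.743
v -2.8 -2.998 4.014
v -1.254 -1.67 4.79
v -2.633 -3.165 3.968
v -1.087 -1.837 4.743
v -2.467 -3.28 3.835
v -0.922 -1.953 4.611
v -2.332 -3.324 3.64
v -0.787 -1.996 4.416
v -2.251 -3.288 3.416
v -0.705 -1.96 4.192
v -2.237 -3.178 3.202
v -0.692 -1.851 3.978
v 1.703 -3.723 -3.694
v 2.084 -3.746 -1.781
v 0.756 -2.148 -3.486
v 1.137 -2.171 -1.574
v 3.543 -2.569 -4.046
v 3.924 -2.592 -2.134
v 2.596 -0.994 -3.839
v 2.977 -1.017 -1.926
v -2.336 -2.421 0.607
v -1.933 -2.871 0.365
v -1.244 -2.459 2.493
v -1.785 -2.546 0.285
v -1.811 -2.181 0.308
v -2.004 -1.893 0.425
v -2.302 -1.772 0.6
v -2.611 -1.857 0.777
v -2.833 -2.122 0.9
v -2.896 -2.481 0.93
v -2.782 -2.822 0.857
v -2.526 -3.035 0.705
v -2.21 -3.053 0.521
v -0.93 -2.268 -1.181
v -0.063 -2.009 -1.041
v -0.457 -3.571 -1.699
v 0.41 -3.312 -1.559
v -0.141 -3.474 -0.846
v -0.433 -2.669 -0.526
v -0.087 -2.911 -2.214
v -0.379 -2.106 -1.894
v 0.457 -2.407 -1.679
v 0.424 -2.755 -0.834
v -0.944 -2.825 -1.906
v -0.977 -3.173 -1.061
f 2 1 4
f 2 4 3
f 4 1 5
f 4 5 3
f 5 1 6
f 5 6 3
f 6 1 7
f 6 7 3
f 7 1 8
f 7 8 3
f 8 1 9
f 8 9 3
f 9 1 10
f 9 10 3
f 10 1 11
f 10 11 3
f 11 1 12
f 11 12 3
f 12 1 13
f 12 13 3
f 13 1 14
f 13 14 3
f 14 1 2
f 14 2 3
f 16 15 19
f 16 19 17
f 17 19 20
f 17 20 18
f 19 15 21
f 19 21 20
f 20 21 22
f 20 22 18
f 21 15 23
f 21 23 22
f 22 23 24
f 22 24 18
f 23 15 25
f 23 25 24
f 24 25 26
f 24 26 18
f 25 15 27
f 25 27 26
f 26 27 28
f 26 28 18
f 27 15 29
f 27 29 28
f 28 29 30
f 28 30 18
f 29 15 31
f 29 31 30
f 30 31 32
f 30 32 18
f 31 15 33
f 31 33 32
f 32 33 34
f 32 34 18
f 33 15 35
f 33 35 34
f 34 35 36
f 34 36 18
f 35 15 37
f 35 37 36
f 36 37 38
f 36 38 18
f 37 15 39
f 37 39 38
f 38 39 40
f 38 40 18
f 39 15 41
f 39 41 40
f 40 41 42
f 40 42 18
f 41 15 43
f 41 43 42
f 42 43 44
f 42 44 18
f 43 15 45
f 43 45 44
f 44 45 46
f 44 46 18
f 45 15 16
f 45 16 46
f 46 16 17
f 46 17 18
f 48 50 47
f 51 48 47
f 47 50 49
f 49 51 47
f 48 54 50
f 52 48 51
f 52 54 48
f 50 54 49
f 53 51 49
f 49 54 53
f 53 52 51
f 54 52 53
f 56 55 58
f 56 58 57
f 58 55 59
f 58 59 57
f 59 55 60
f 59 60 57
f 60 55 61
f 60 61 57
f 61 55 62
f 61 62 57
f 62 55 63
f 62 63 57
f 63 55 64
f 63 64 57
f 64 55 65
f 64 65 57
f 65 55 66
f 65 66 57
f 66 55 67
f 66 67 57
f 67 55 56
f 67 56 57
f 68 79 73
f 68 73 69
f 68 69 75
f 68 75 78
f 68 78 79
f 69 73 77
f 73 79 72
f 79 78 70
f 78 75 74
f 75 69 76
f 71 77 72
f 71 72 70
f 71 70 74
f 71 74 76
f 71 76 77
f 72 77 73
f 70 72 79
f 74 70 78
f 76 74 75
f 77 76 69



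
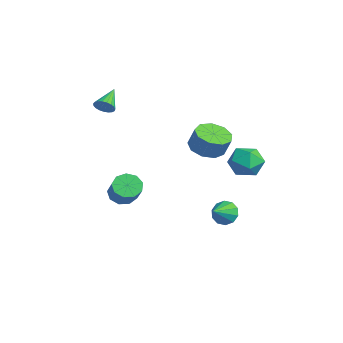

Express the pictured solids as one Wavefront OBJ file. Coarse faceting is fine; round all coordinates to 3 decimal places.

v -3.231 -2.944 3.493
v -2.796 -2.892 3.96
v -4.269 -2.116 4.367
v -2.747 -2.675 3.814
v -2.78 -2.505 3.612
v -2.892 -2.411 3.39
v -3.063 -2.409 3.185
v -3.262 -2.499 3.034
v -3.456 -2.667 2.962
v -3.611 -2.882 2.982
v -3.7 -3.108 3.09
v -3.708 -3.306 3.268
v -3.634 -3.441 3.485
v -3.49 -3.49 3.703
v -3.301 -3.445 3.885
v -3.1 -3.314 3.999
v -2.921 -3.118 4.026
v 0.114 2.913 -3.887
v 0.495 3.519 -3.429
v 0.866 2.007 -3.313
v 0.08 3.347 -3.158
v -0.322 3.009 -3.164
v -0.558 2.635 -3.448
v -0.536 2.366 -3.899
v -0.267 2.307 -4.345
v 0.149 2.479 -4.617
v 0.551 2.817 -4.61
v 0.786 3.191 -4.327
v 0.765 3.46 -3.876
v 2.768 3.982 0.892
v 3.735 3.925 1.398
v 2.565 2.235 1.082
v 3.532 2.178 1.588
v 2.688 2.671 2.077
v 2.814 3.751 1.959
v 3.486 2.409 0.521
v 3.612 3.489 0.403
v 4.18 2.953 1.168
v 3.686 3.115 2.13
v 2.614 3.045 0.35
v 2.12 3.207 1.312
v -0.106 1.914 1.133
v 0.47 2.714 0.714
v 0.961 2.965 1.869
v 0.386 2.166 2.287
v -0.181 2.963 0.936
v 0.31 3.215 2.091
v -0.797 2.722 1.251
v -0.306 2.974 2.406
v -1.089 2.103 1.51
v -0.598 2.355 2.665
v -0.921 1.396 1.592
v -0.43 1.647 2.747
v -0.371 0.931 1.46
v 0.12 1.182 2.615
v 0.303 0.926 1.174
v 0.794 1.178 2.329
v 0.785 1.384 0.869
v 1.277 1.635 2.024
v 0.851 2.09 0.687
v 1.343 2.341 1.842
v -0.342 -2.677 -1.84
v 0.192 -2.45 -2.462
v 1.556 -2.537 -1.321
v 1.022 -2.763 -0.7
v -0.007 -1.977 -2.188
v 1.357 -2.064 -1.048
v -0.362 -1.832 -1.752
v 1.002 -1.918 -0.611
v -0.708 -2.081 -1.357
v 0.656 -2.168 -0.216
v -0.883 -2.61 -1.188
v 0.481 -2.696 -0.048
v -0.804 -3.169 -1.324
v 0.56 -3.256 -0.184
v -0.51 -3.499 -1.702
v 0.855 -3.585 -0.562
v -0.136 -3.443 -2.144
v 1.228 -3.53 -1.004
v 0.141 -3.029 -2.444
v 1.505 -3.116 -1.304
f 2 1 4
f 2 4 3
f 4 1 5
f 4 5 3
f 5 1 6
f 5 6 3
f 6 1 7
f 6 7 3
f 7 1 8
f 7 8 3
f 8 1 9
f 8 9 3
f 9 1 10
f 9 10 3
f 10 1 11
f 10 11 3
f 11 1 12
f 11 12 3
f 12 1 13
f 12 13 3
f 13 1 14
f 13 14 3
f 14 1 15
f 14 15 3
f 15 1 16
f 15 16 3
f 16 1 17
f 16 17 3
f 17 1 2
f 17 2 3
f 19 18 21
f 19 21 20
f 21 18 22
f 21 22 20
f 22 18 23
f 22 23 20
f 23 18 24
f 23 24 20
f 24 18 25
f 24 25 20
f 25 18 26
f 25 26 20
f 26 18 27
f 26 27 20
f 27 18 28
f 27 28 20
f 28 18 29
f 28 29 20
f 29 18 19
f 29 19 20
f 30 41 35
f 30 35 31
f 30 31 37
f 30 37 40
f 30 40 41
f 31 35 39
f 35 41 34
f 41 40 32
f 40 37 36
f 37 31 38
f 33 39 34
f 33 34 32
f 33 32 36
f 33 36 38
f 33 38 39
f 34 39 35
f 32 34 41
f 36 32 40
f 38 36 37
f 39 38 31
f 43 42 46
f 43 46 44
f 44 46 47
f 44 47 45
f 46 42 48
f 46 48 47
f 47 48 49
f 47 49 45
f 48 42 50
f 48 50 49
f 49 50 51
f 49 51 45
f 50 42 52
f 50 52 51
f 51 52 53
f 51 53 45
f 52 42 54
f 52 54 53
f 53 54 55
f 53 55 45
f 54 42 56
f 54 56 55
f 55 56 57
f 55 57 45
f 56 42 58
f 56 58 57
f 57 58 59
f 57 59 45
f 58 42 60
f 58 60 59
f 59 60 61
f 59 61 45
f 60 42 43
f 60 43 61
f 61 43 44
f 61 44 45
f 63 62 66
f 63 66 64
f 64 66 67
f 64 67 65
f 66 62 68
f 66 68 67
f 67 68 69
f 67 69 65
f 68 62 70
f 68 70 69
f 69 70 71
f 69 71 65
f 70 62 72
f 70 72 71
f 71 72 73
f 71 73 65
f 72 62 74
f 72 74 73
f 73 74 75
f 73 75 65
f 74 62 76
f 74 76 75
f 75 76 77
f 75 77 65
f 76 62 78
f 76 78 77
f 77 78 79
f 77 79 65
f 78 62 80
f 78 80 79
f 79 80 81
f 79 81 65
f 80 62 63
f 80 63 81
f 81 63 64
f 81 64 65



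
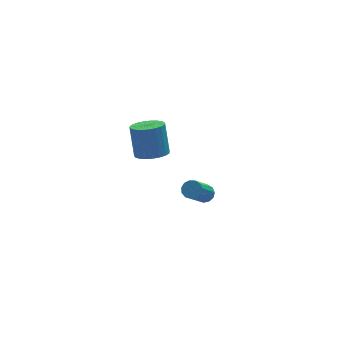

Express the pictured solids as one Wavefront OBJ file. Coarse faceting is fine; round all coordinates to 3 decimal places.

v 1.056 1.961 0.932
v 1.494 1.381 1.214
v 1.523 2.078 2.609
v 1.084 2.659 2.328
v 1.719 1.588 1.105
v 1.747 2.286 2.5
v 1.828 1.86 0.967
v 1.857 2.558 2.362
v 1.805 2.15 0.823
v 1.833 2.847 2.218
v 1.651 2.407 0.698
v 1.68 3.104 2.093
v 1.395 2.587 0.613
v 1.424 3.284 2.008
v 1.08 2.658 0.583
v 1.109 3.356 1.978
v 0.761 2.61 0.614
v 0.79 3.307 2.009
v 0.493 2.449 0.7
v 0.521 3.146 2.095
v 0.322 2.203 0.826
v 0.35 2.901 2.221
v 0.278 1.916 0.971
v 0.306 2.614 2.366
v 0.368 1.637 1.109
v 0.397 2.335 2.504
v 0.578 1.414 1.216
v 0.606 2.111 2.611
v 0.87 1.285 1.274
v 0.898 1.983 2.669
v 1.194 1.273 1.274
v 1.222 1.971 2.669
v 4.096 3.599 -4.455
v 4.362 3.86 -4.122
v 3.431 2.981 -2.691
v 3.164 2.721 -3.025
v 4.133 4.013 -4.177
v 3.201 3.134 -2.746
v 3.891 4.035 -4.321
v 2.96 3.157 -2.89
v 3.715 3.919 -4.507
v 2.783 3.04 -3.076
v 3.659 3.701 -4.677
v 2.728 2.823 -3.246
v 3.742 3.451 -4.776
v 2.811 2.572 -3.346
v 3.937 3.248 -4.774
v 3.006 2.369 -3.343
v 4.183 3.157 -4.671
v 3.252 2.278 -3.24
v 4.401 3.206 -4.499
v 3.469 2.327 -3.068
v 4.522 3.38 -4.313
v 3.59 2.501 -2.882
v 4.507 3.623 -4.173
v 3.576 2.745 -2.742
f 2 1 5
f 2 5 3
f 3 5 6
f 3 6 4
f 5 1 7
f 5 7 6
f 6 7 8
f 6 8 4
f 7 1 9
f 7 9 8
f 8 9 10
f 8 10 4
f 9 1 11
f 9 11 10
f 10 11 12
f 10 12 4
f 11 1 13
f 11 13 12
f 12 13 14
f 12 14 4
f 13 1 15
f 13 15 14
f 14 15 16
f 14 16 4
f 15 1 17
f 15 17 16
f 16 17 18
f 16 18 4
f 17 1 19
f 17 19 18
f 18 19 20
f 18 20 4
f 19 1 21
f 19 21 20
f 20 21 22
f 20 22 4
f 21 1 23
f 21 23 22
f 22 23 24
f 22 24 4
f 23 1 25
f 23 25 24
f 24 25 26
f 24 26 4
f 25 1 27
f 25 27 26
f 26 27 28
f 26 28 4
f 27 1 29
f 27 29 28
f 28 29 30
f 28 30 4
f 29 1 31
f 29 31 30
f 30 31 32
f 30 32 4
f 31 1 2
f 31 2 32
f 32 2 3
f 32 3 4
f 34 33 37
f 34 37 35
f 35 37 38
f 35 38 36
f 37 33 39
f 37 39 38
f 38 39 40
f 38 40 36
f 39 33 41
f 39 41 40
f 40 41 42
f 40 42 36
f 41 33 43
f 41 43 42
f 42 43 44
f 42 44 36
f 43 33 45
f 43 45 44
f 44 45 46
f 44 46 36
f 45 33 47
f 45 47 46
f 46 47 48
f 46 48 36
f 47 33 49
f 47 49 48
f 48 49 50
f 48 50 36
f 49 33 51
f 49 51 50
f 50 51 52
f 50 52 36
f 51 33 53
f 51 53 52
f 52 53 54
f 52 54 36
f 53 33 55
f 53 55 54
f 54 55 56
f 54 56 36
f 55 33 34
f 55 34 56
f 56 34 35
f 56 35 36



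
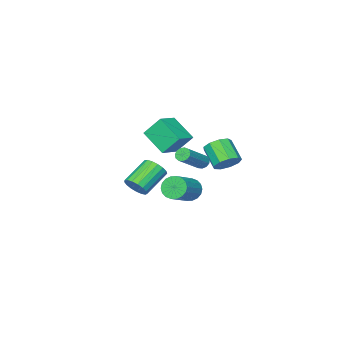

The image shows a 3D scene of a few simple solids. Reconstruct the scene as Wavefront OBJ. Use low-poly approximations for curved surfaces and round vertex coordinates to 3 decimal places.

v 1.326 2.519 1.94
v 1.625 2.511 1.526
v 3.352 2.753 2.767
v 3.054 2.761 3.18
v 1.555 2.786 1.57
v 3.282 3.028 2.81
v 1.412 2.977 1.731
v 3.139 3.218 2.972
v 1.242 3.022 1.959
v 2.97 3.263 3.199
v 1.099 2.907 2.18
v 2.827 3.149 3.421
v 1.029 2.67 2.325
v 2.756 2.911 3.566
v 1.052 2.384 2.348
v 2.779 2.626 3.588
v 1.163 2.142 2.241
v 2.89 2.383 3.481
v 1.326 2.019 2.038
v 3.053 2.26 3.279
v 1.489 2.055 1.805
v 3.216 2.297 3.045
v 1.6 2.239 1.614
v 3.327 2.48 2.854
v -2.791 -2.716 0.844
v -2.755 -4.408 1.984
v -1.37 -2.393 1.279
v -1.335 -4.084 2.419
v -2.185 -3.596 -0.479
v -2.15 -5.287 0.661
v -0.765 -3.272 -0.044
v -0.729 -4.964 1.096
v 3.036 3.309 0.544
v 3.466 3.117 -0.127
v 5.074 3.599 0.765
v 4.644 3.791 1.436
v 3.389 3.47 -0.178
v 4.996 3.952 0.713
v 3.242 3.791 -0.087
v 4.849 4.273 0.805
v 3.054 4.017 0.13
v 4.661 4.498 1.022
v 2.863 4.103 0.429
v 4.47 4.584 1.321
v 2.706 4.031 0.75
v 4.313 4.512 1.642
v 2.614 3.816 1.031
v 4.221 4.298 1.923
v 2.606 3.501 1.215
v 4.214 3.983 2.107
v 2.684 3.148 1.267
v 4.291 3.63 2.158
v 2.831 2.827 1.175
v 4.438 3.309 2.067
v 3.019 2.602 0.958
v 4.626 3.083 1.85
v 3.21 2.516 0.659
v 4.817 2.997 1.551
v 3.367 2.588 0.338
v 4.974 3.069 1.23
v 3.459 2.802 0.057
v 5.066 3.284 0.949
v -2.373 0.764 -0.03
v -1.807 0.213 -0.502
v -2.122 -1.035 0.577
v -2.687 -0.484 1.05
v -1.486 0.519 -0.055
v -1.801 -0.729 1.024
v -1.58 0.939 0.404
v -1.895 -0.309 1.483
v -2.045 1.278 0.66
v -2.36 0.029 1.739
v -2.663 1.376 0.593
v -2.978 0.127 1.672
v -3.145 1.188 0.235
v -3.46 -0.061 1.314
v -3.266 0.802 -0.247
v -3.581 -0.447 0.832
v -2.968 0.398 -0.627
v -3.283 -0.851 0.452
v -2.392 0.166 -0.728
v -2.707 -1.083 0.351
v 1.409 -3.245 -2.266
v 1.852 -3.042 -1.558
v 0.135 -3.172 -0.446
v -0.309 -3.375 -1.154
v 1.729 -2.678 -1.705
v 0.012 -2.808 -0.593
v 1.533 -2.443 -1.98
v -0.184 -2.573 -0.868
v 1.308 -2.393 -2.321
v -0.409 -2.523 -1.209
v 1.106 -2.537 -2.65
v -0.611 -2.667 -1.538
v 0.974 -2.844 -2.89
v -0.743 -2.974 -1.778
v 0.941 -3.242 -2.988
v -0.776 -3.372 -1.876
v 1.015 -3.641 -2.92
v -0.702 -3.772 -1.808
v 1.18 -3.95 -2.702
v -0.538 -4.08 -1.59
v 1.396 -4.097 -2.385
v -0.321 -4.227 -1.273
v 1.616 -4.048 -2.04
v -0.101 -4.178 -0.928
v 1.788 -3.816 -1.747
v 0.071 -3.946 -0.635
v 1.873 -3.453 -1.573
v 0.156 -3.583 -0.461
f 2 1 5
f 2 5 3
f 3 5 6
f 3 6 4
f 5 1 7
f 5 7 6
f 6 7 8
f 6 8 4
f 7 1 9
f 7 9 8
f 8 9 10
f 8 10 4
f 9 1 11
f 9 11 10
f 10 11 12
f 10 12 4
f 11 1 13
f 11 13 12
f 12 13 14
f 12 14 4
f 13 1 15
f 13 15 14
f 14 15 16
f 14 16 4
f 15 1 17
f 15 17 16
f 16 17 18
f 16 18 4
f 17 1 19
f 17 19 18
f 18 19 20
f 18 20 4
f 19 1 21
f 19 21 20
f 20 21 22
f 20 22 4
f 21 1 23
f 21 23 22
f 22 23 24
f 22 24 4
f 23 1 2
f 23 2 24
f 24 2 3
f 24 3 4
f 26 28 25
f 29 26 25
f 25 28 27
f 27 29 25
f 26 32 28
f 30 26 29
f 30 32 26
f 28 32 27
f 31 29 27
f 27 32 31
f 31 30 29
f 32 30 31
f 34 33 37
f 34 37 35
f 35 37 38
f 35 38 36
f 37 33 39
f 37 39 38
f 38 39 40
f 38 40 36
f 39 33 41
f 39 41 40
f 40 41 42
f 40 42 36
f 41 33 43
f 41 43 42
f 42 43 44
f 42 44 36
f 43 33 45
f 43 45 44
f 44 45 46
f 44 46 36
f 45 33 47
f 45 47 46
f 46 47 48
f 46 48 36
f 47 33 49
f 47 49 48
f 48 49 50
f 48 50 36
f 49 33 51
f 49 51 50
f 50 51 52
f 50 52 36
f 51 33 53
f 51 53 52
f 52 53 54
f 52 54 36
f 53 33 55
f 53 55 54
f 54 55 56
f 54 56 36
f 55 33 57
f 55 57 56
f 56 57 58
f 56 58 36
f 57 33 59
f 57 59 58
f 58 59 60
f 58 60 36
f 59 33 61
f 59 61 60
f 60 61 62
f 60 62 36
f 61 33 34
f 61 34 62
f 62 34 35
f 62 35 36
f 64 63 67
f 64 67 65
f 65 67 68
f 65 68 66
f 67 63 69
f 67 69 68
f 68 69 70
f 68 70 66
f 69 63 71
f 69 71 70
f 70 71 72
f 70 72 66
f 71 63 73
f 71 73 72
f 72 73 74
f 72 74 66
f 73 63 75
f 73 75 74
f 74 75 76
f 74 76 66
f 75 63 77
f 75 77 76
f 76 77 78
f 76 78 66
f 77 63 79
f 77 79 78
f 78 79 80
f 78 80 66
f 79 63 81
f 79 81 80
f 80 81 82
f 80 82 66
f 81 63 64
f 81 64 82
f 82 64 65
f 82 65 66
f 84 83 87
f 84 87 85
f 85 87 88
f 85 88 86
f 87 83 89
f 87 89 88
f 88 89 90
f 88 90 86
f 89 83 91
f 89 91 90
f 90 91 92
f 90 92 86
f 91 83 93
f 91 93 92
f 92 93 94
f 92 94 86
f 93 83 95
f 93 95 94
f 94 95 96
f 94 96 86
f 95 83 97
f 95 97 96
f 96 97 98
f 96 98 86
f 97 83 99
f 97 99 98
f 98 99 100
f 98 100 86
f 99 83 101
f 99 101 100
f 100 101 102
f 100 102 86
f 101 83 103
f 101 103 102
f 102 103 104
f 102 104 86
f 103 83 105
f 103 105 104
f 104 105 106
f 104 106 86
f 105 83 107
f 105 107 106
f 106 107 108
f 106 108 86
f 107 83 109
f 107 109 108
f 108 109 110
f 108 110 86
f 109 83 84
f 109 84 110
f 110 84 85
f 110 85 86

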